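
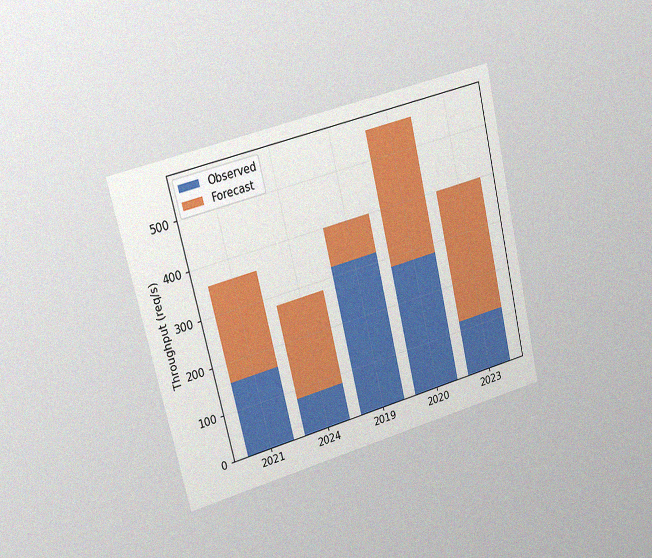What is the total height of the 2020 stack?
The chart is tilted about 14° counter-clockwise and viewed slightly from the left, with some photo noise. The 2020 stack's top reaches 560req/s on the y-axis.

560req/s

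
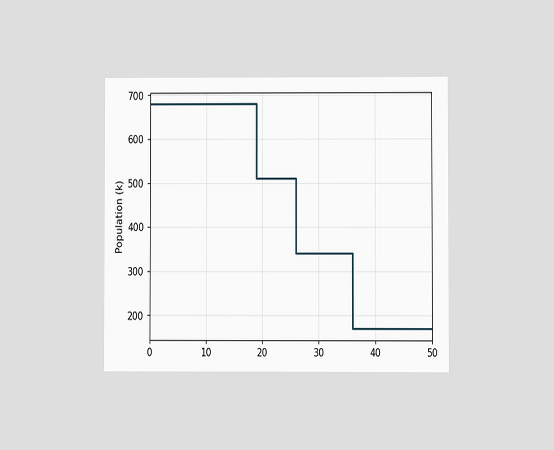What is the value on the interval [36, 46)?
The chart is viewed at a slight angle. On [36, 46) the step sits at 170k.

170k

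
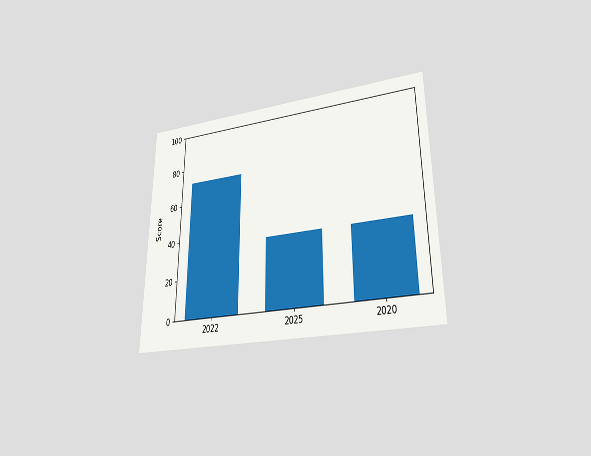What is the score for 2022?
72

The chart is viewed at a slight angle. Reading along the chart's y-axis, the 2022 bar reaches 72.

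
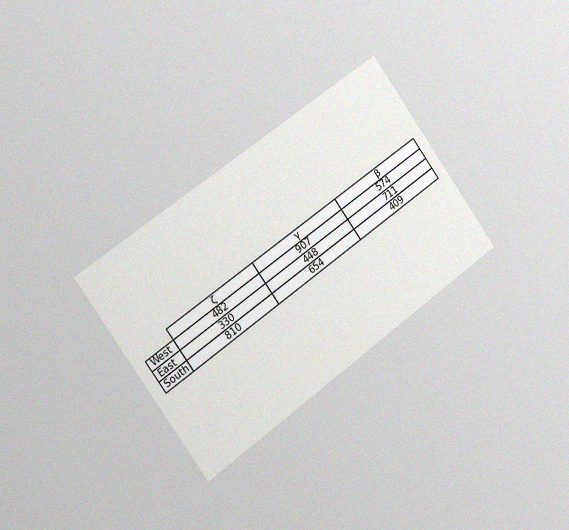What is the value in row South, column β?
The chart is tilted about 36° counter-clockwise and viewed slightly from the left, with some photo noise. The (South, β) cell reads 409.

409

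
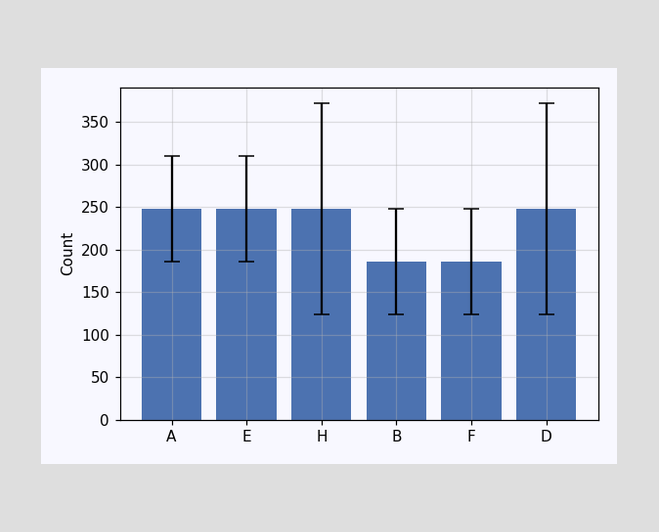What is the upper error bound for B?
The B bar's upper whisker reaches 248.

248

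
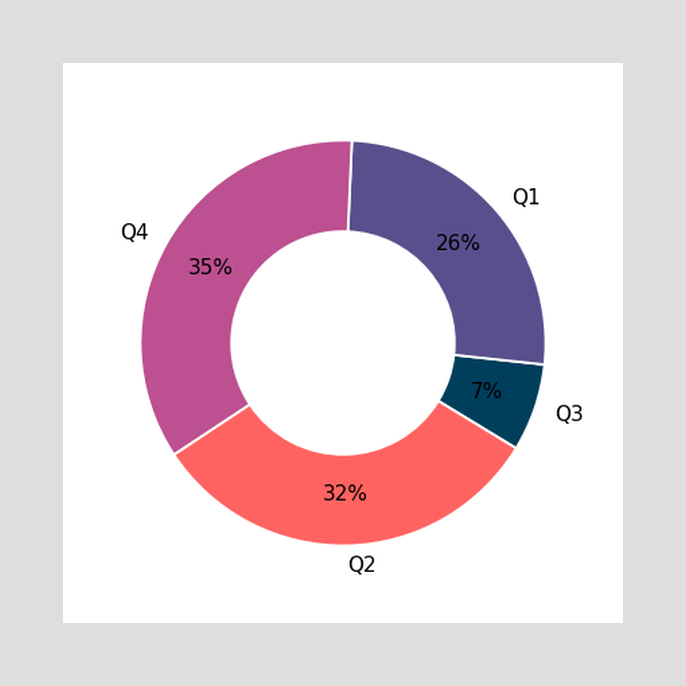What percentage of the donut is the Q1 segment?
The Q1 segment takes up 26% of the ring.

26%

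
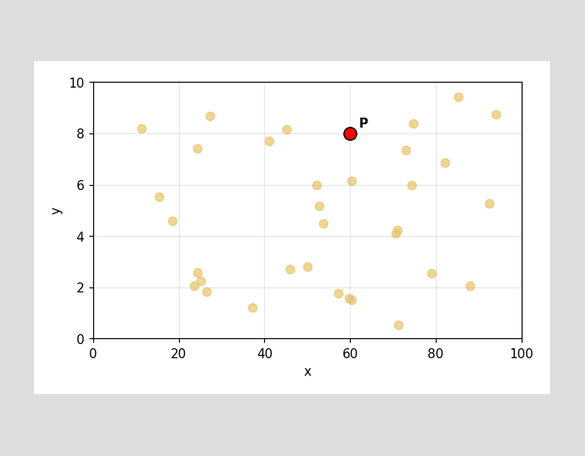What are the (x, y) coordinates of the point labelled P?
(60, 8)

Following the gridlines from P to each axis, P sits at (60, 8).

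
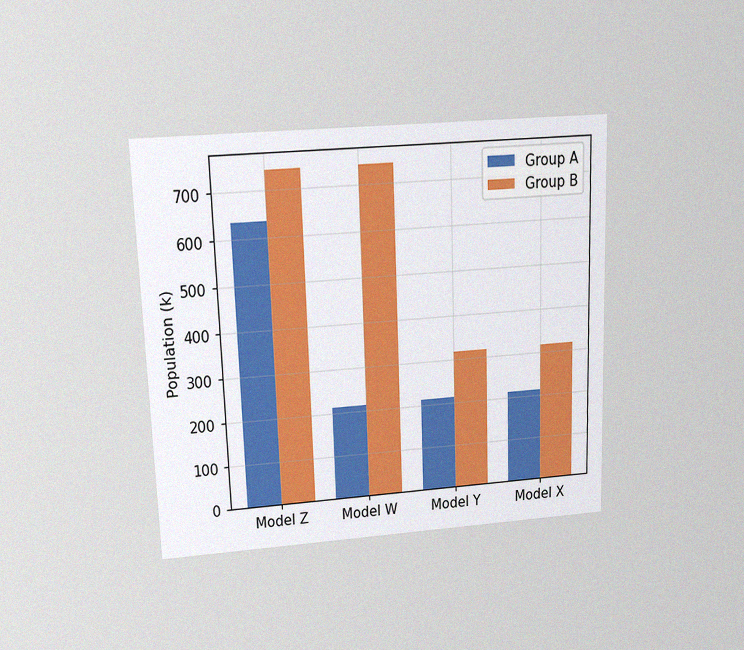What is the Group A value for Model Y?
The chart is viewed slightly from above, with some photo noise. The Group A bar at Model Y reaches 212k on the y-axis.

212k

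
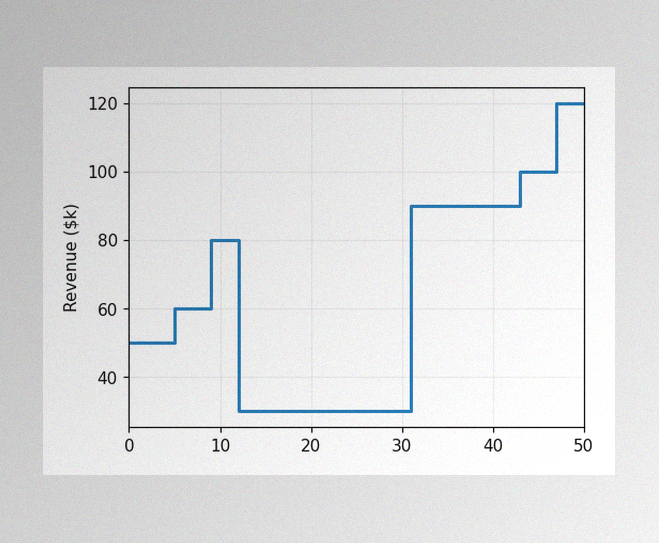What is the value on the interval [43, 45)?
The image has some photo noise and uneven lighting. On [43, 45) the step sits at $100k.

$100k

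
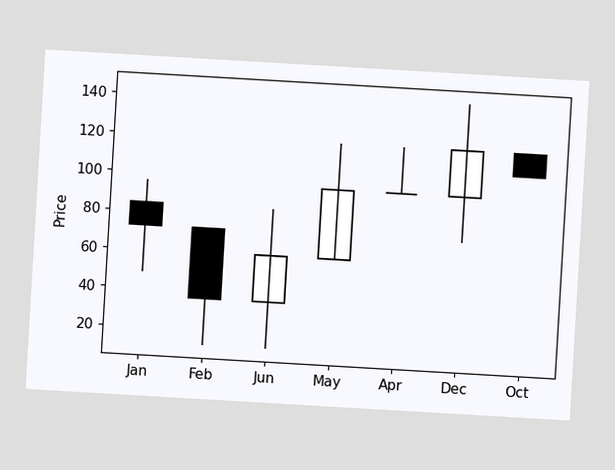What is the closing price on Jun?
The chart is tilted about 3° clockwise. The Jun candle closes at 60.

60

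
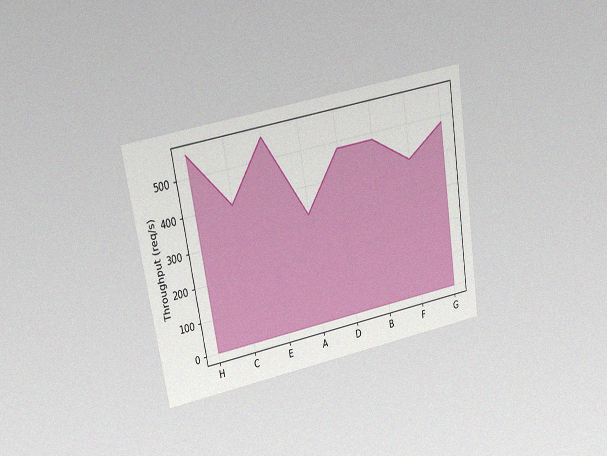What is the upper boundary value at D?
480req/s

The chart is tilted about 10° counter-clockwise and viewed at a slight angle, with some photo noise. At D the upper boundary is at 480req/s.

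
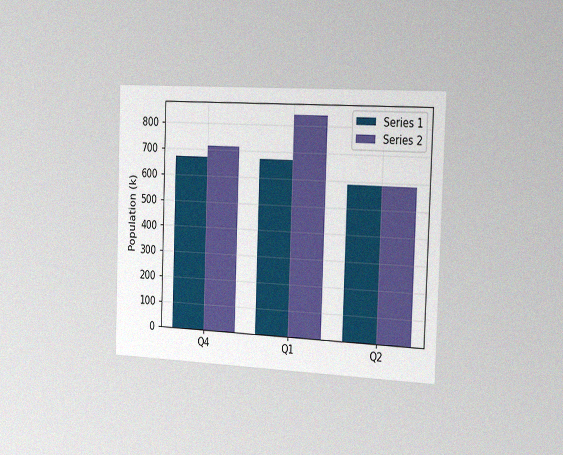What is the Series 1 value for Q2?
588k

The chart is tilted about 2° clockwise and viewed slightly from the right, with some photo noise. The Series 1 bar at Q2 reaches 588k on the y-axis.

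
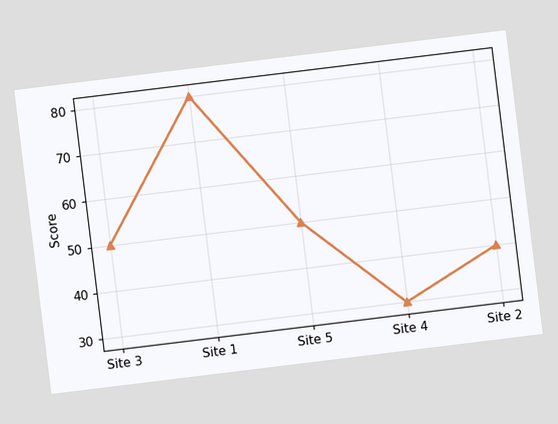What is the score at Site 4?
30

The chart is tilted about 7° counter-clockwise. At Site 4, the line is at 30.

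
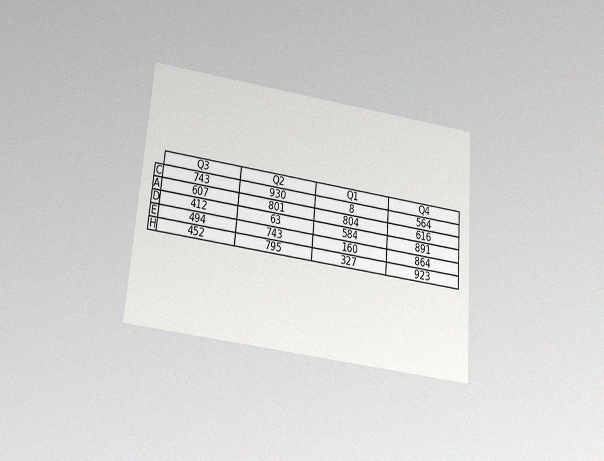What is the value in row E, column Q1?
The chart is tilted about 5° clockwise and viewed slightly from below, with some photo noise. The (E, Q1) cell reads 160.

160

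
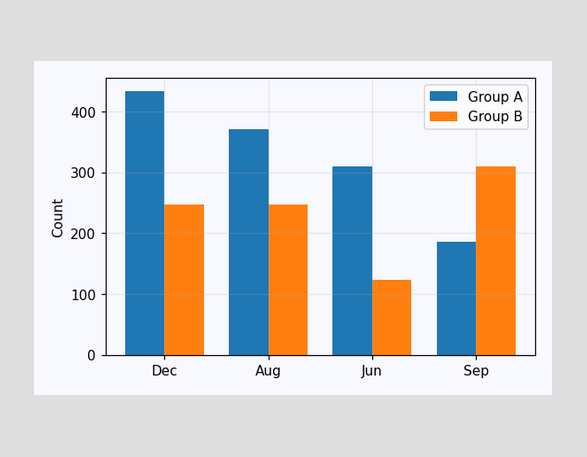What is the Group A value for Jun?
The Group A bar at Jun reaches 310 on the y-axis.

310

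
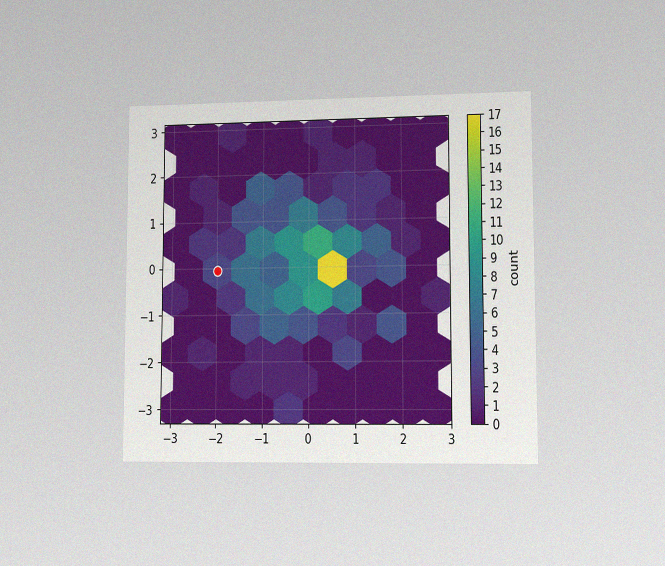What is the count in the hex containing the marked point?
The chart is viewed at a slight angle, with some photo noise. The marked hex reads 3 on the colorbar.

3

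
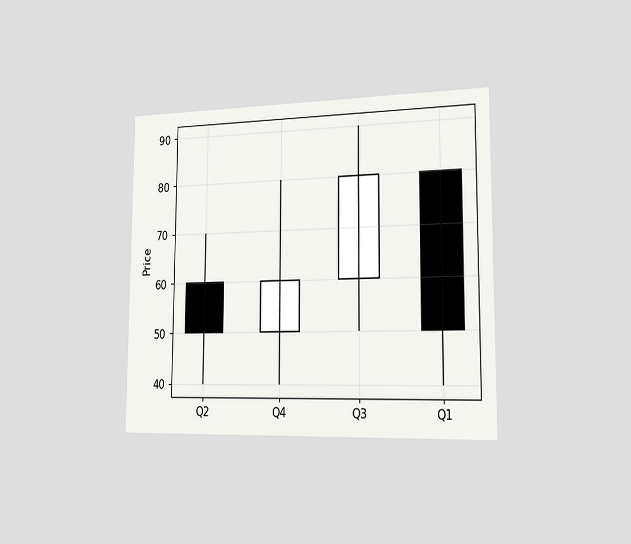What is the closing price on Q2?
50

The chart is viewed slightly from the right. The Q2 candle closes at 50.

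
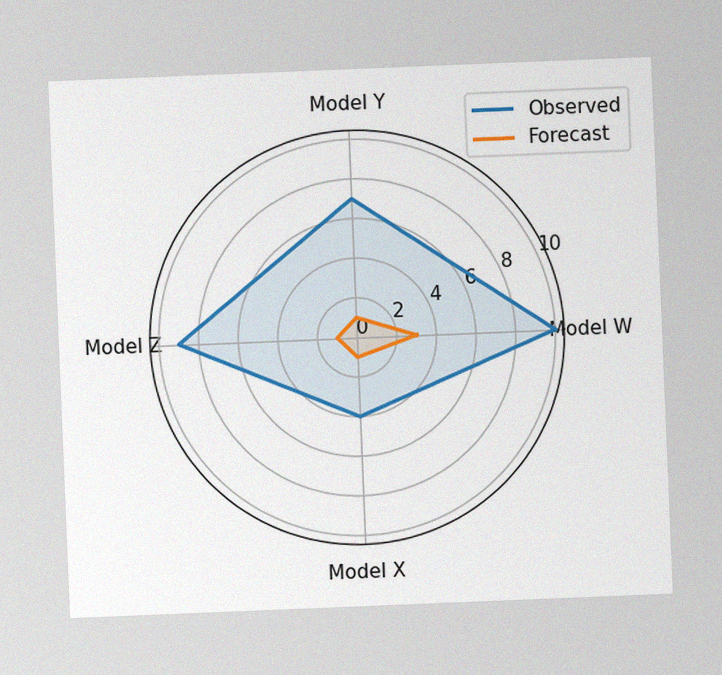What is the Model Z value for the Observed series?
The chart is tilted about 2° counter-clockwise, with some photo noise. On the Model Z axis, Observed reaches 9.

9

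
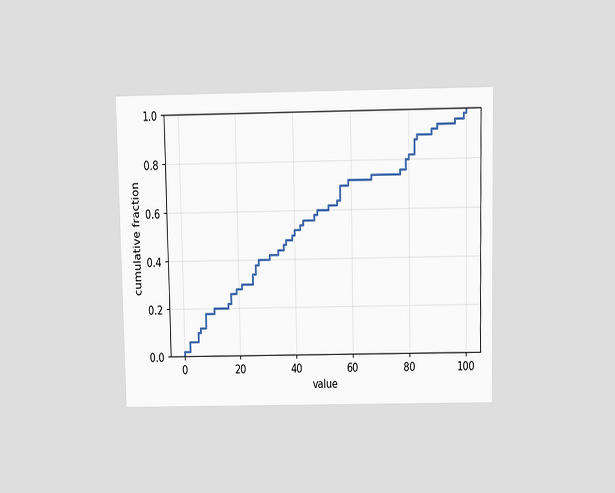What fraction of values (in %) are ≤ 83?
The chart is viewed slightly from above. At x=83 the ECDF step is at 90%.

90%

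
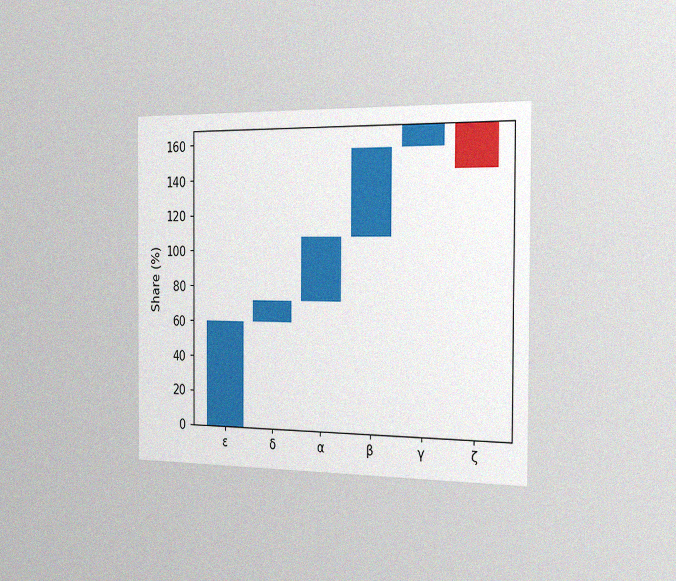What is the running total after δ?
The chart is viewed slightly from the right, with some photo noise. After δ the running total reaches 72%.

72%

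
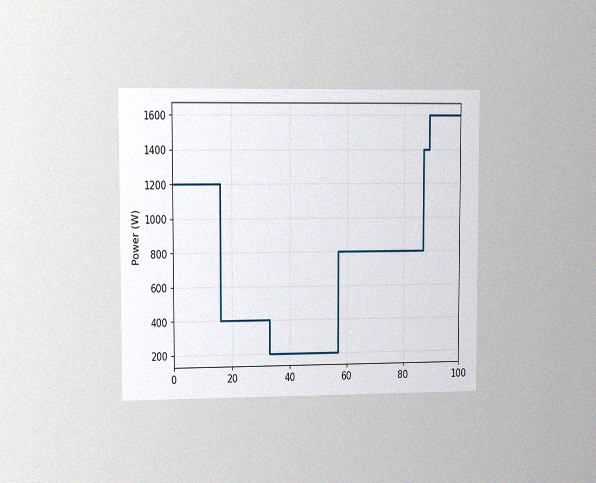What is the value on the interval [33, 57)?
200W

The chart is viewed slightly from the left, with some photo noise. On [33, 57) the step sits at 200W.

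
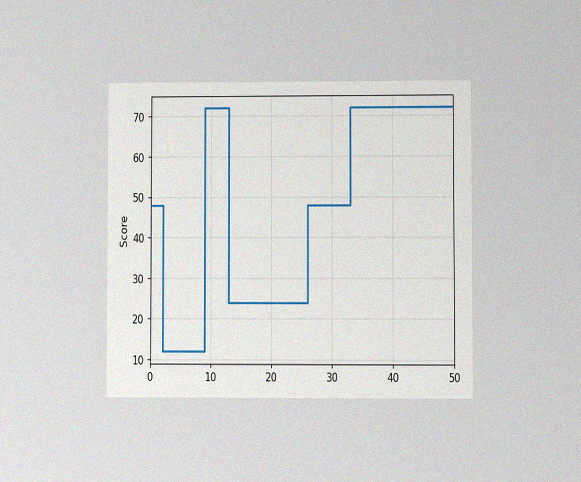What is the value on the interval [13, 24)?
24

The chart is viewed at a slight angle, with some photo noise. On [13, 24) the step sits at 24.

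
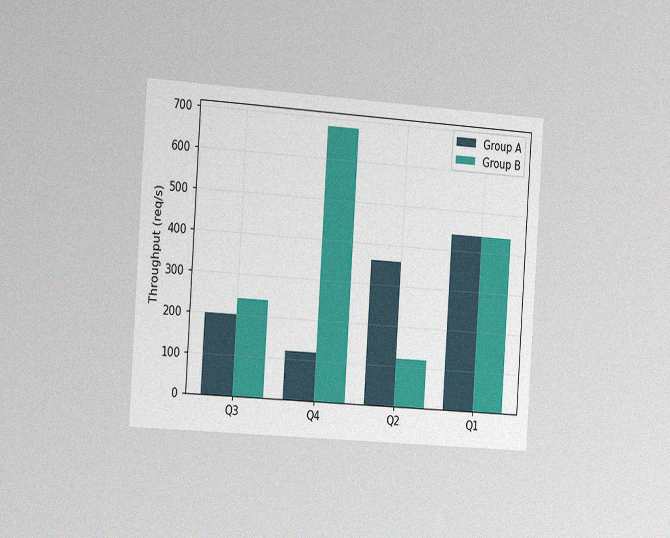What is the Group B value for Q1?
440req/s

The chart is tilted about 4° clockwise and viewed slightly from the left, with some photo noise. The Group B bar at Q1 reaches 440req/s on the y-axis.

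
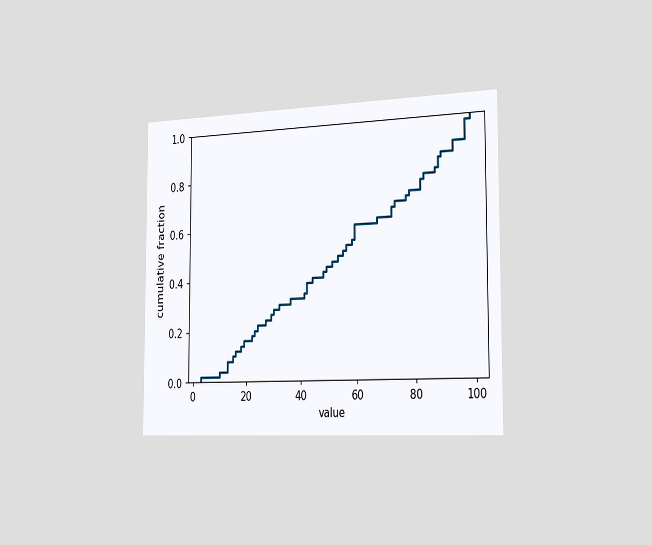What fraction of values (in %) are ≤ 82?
76%

The chart is viewed slightly from the right. At x=82 the ECDF step is at 76%.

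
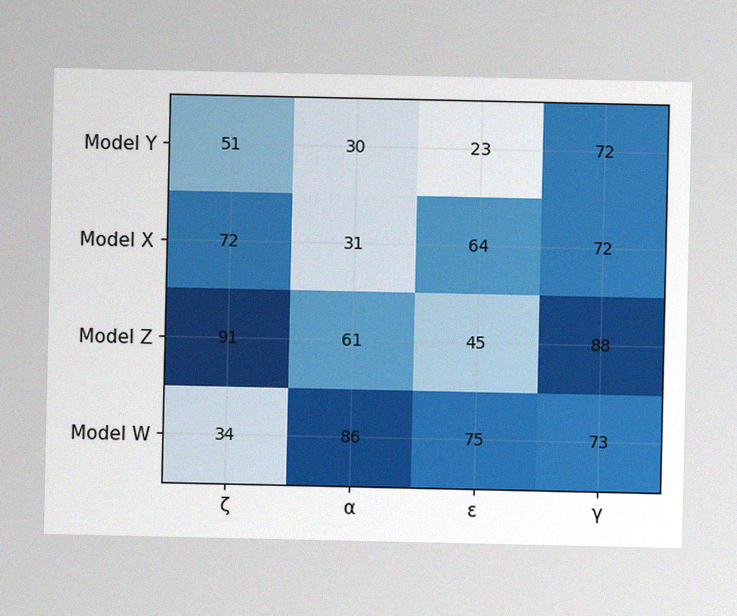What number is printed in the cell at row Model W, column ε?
75

The image has some photo noise and uneven lighting. The (Model W, ε) cell reads 75.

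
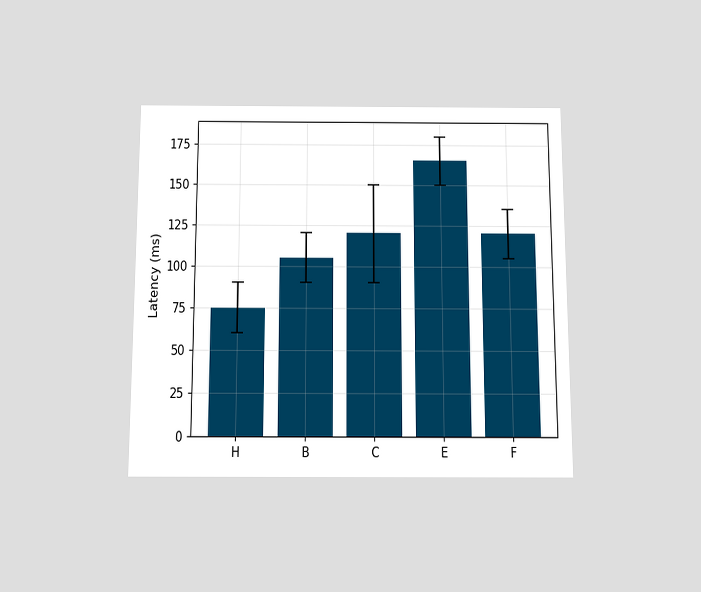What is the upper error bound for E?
The chart is viewed slightly from below. The E bar's upper whisker reaches 180ms.

180ms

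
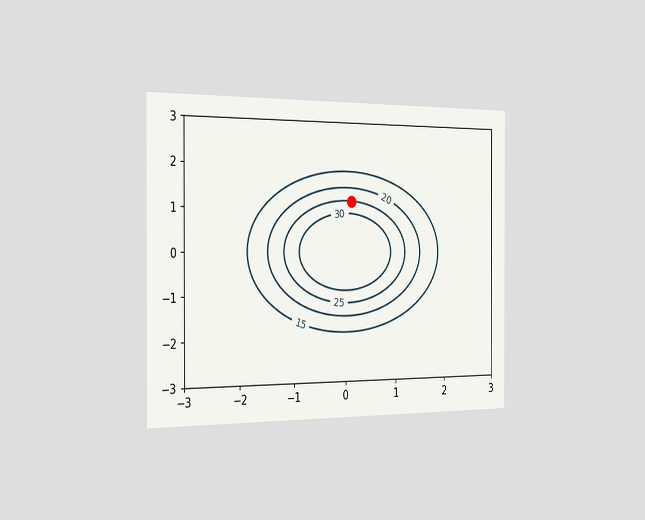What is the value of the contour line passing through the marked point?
25

The chart is viewed slightly from the left. The marked point sits on the contour labelled 25.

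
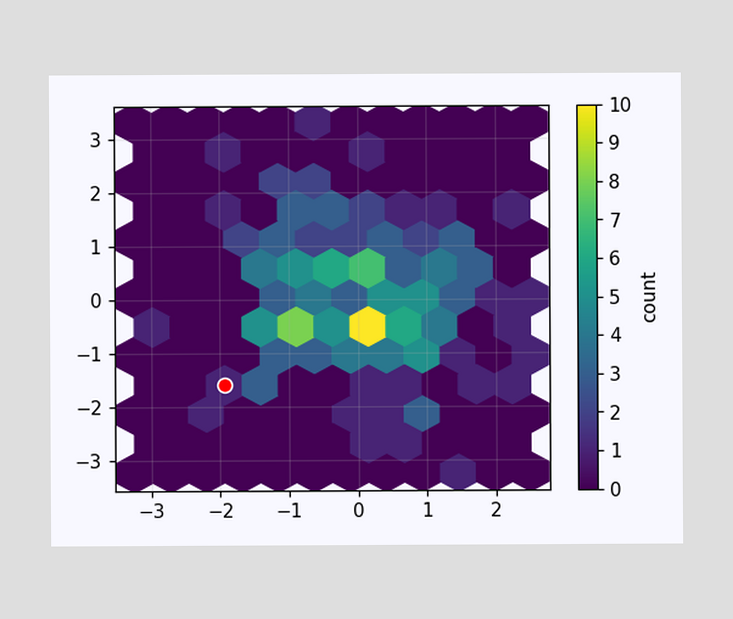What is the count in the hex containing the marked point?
1

The marked hex reads 1 on the colorbar.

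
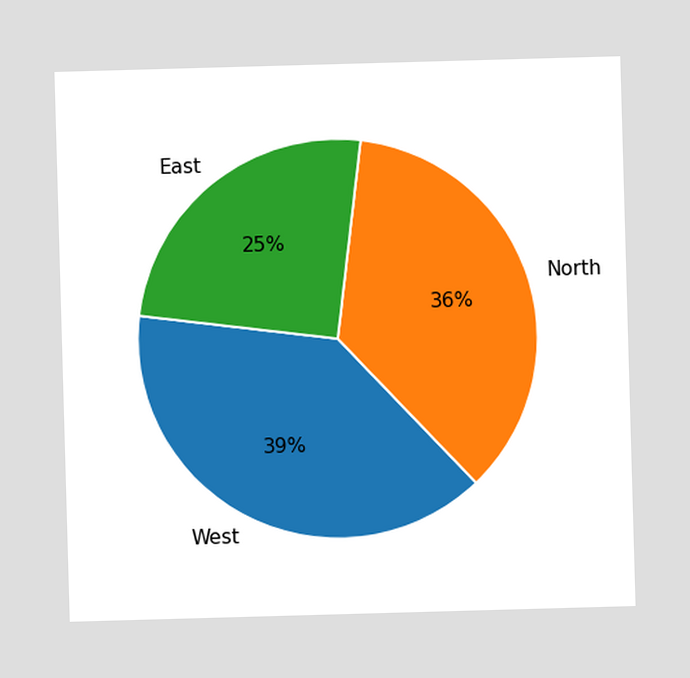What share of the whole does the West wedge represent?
The West slice takes up 39% of the pie.

39%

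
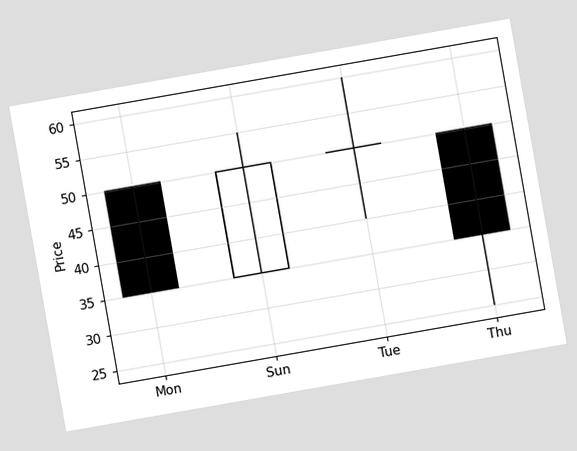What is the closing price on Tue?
The chart is tilted about 10° counter-clockwise. The Tue candle closes at 50.

50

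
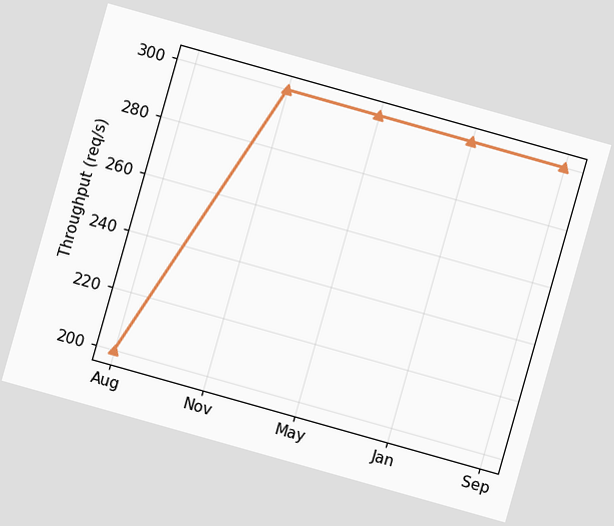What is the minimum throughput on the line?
200req/s

The chart is tilted about 16° clockwise. The lowest point is at Aug, and reading across to the y-axis gives 200req/s.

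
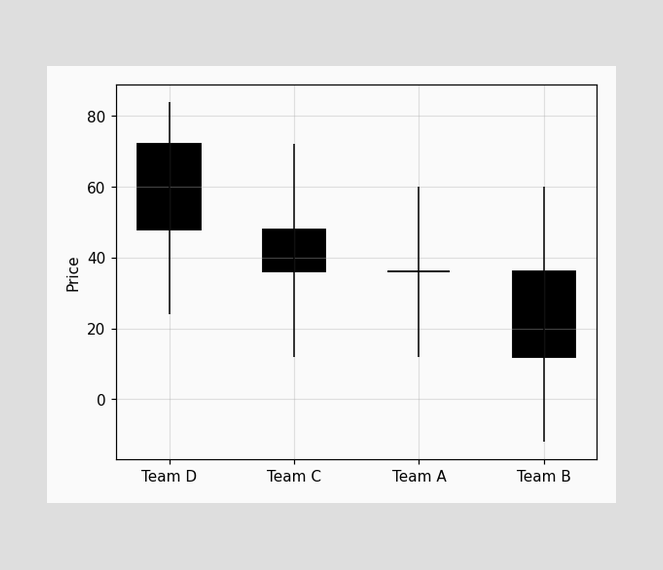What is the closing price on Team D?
The Team D candle closes at 48.

48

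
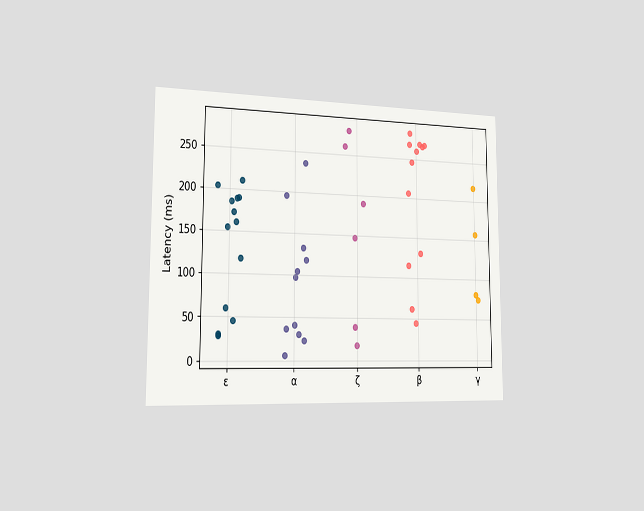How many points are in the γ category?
The chart is viewed slightly from the left. Counting the markers in the γ column gives 4.

4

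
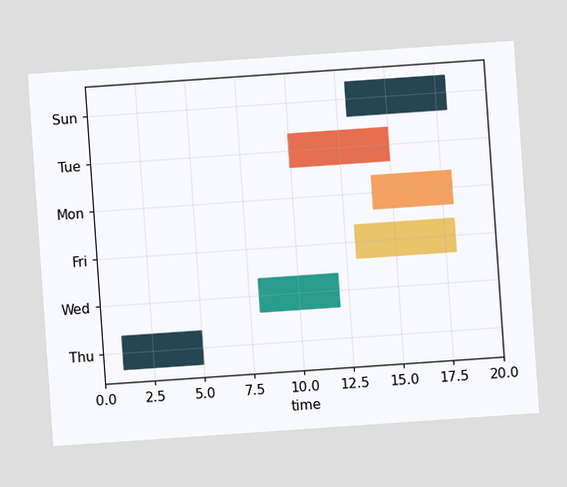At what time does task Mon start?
The chart is tilted about 4° counter-clockwise. The Mon bar begins at t=14.

14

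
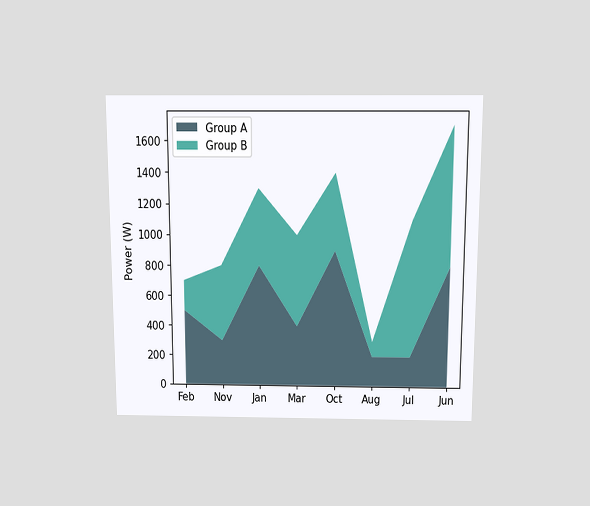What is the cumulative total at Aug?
The chart is viewed slightly from above. The stacked total at Aug reaches 300W.

300W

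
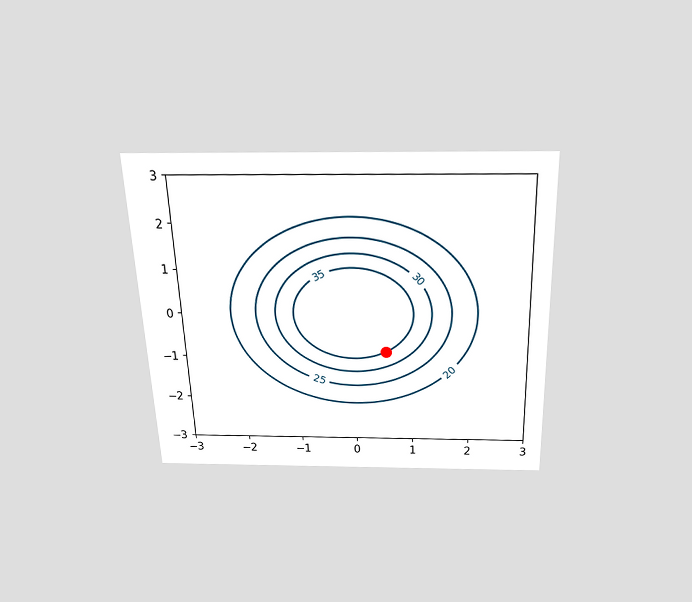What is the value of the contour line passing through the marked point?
The chart is tilted about 2° counter-clockwise and viewed slightly from above. The marked point sits on the contour labelled 35.

35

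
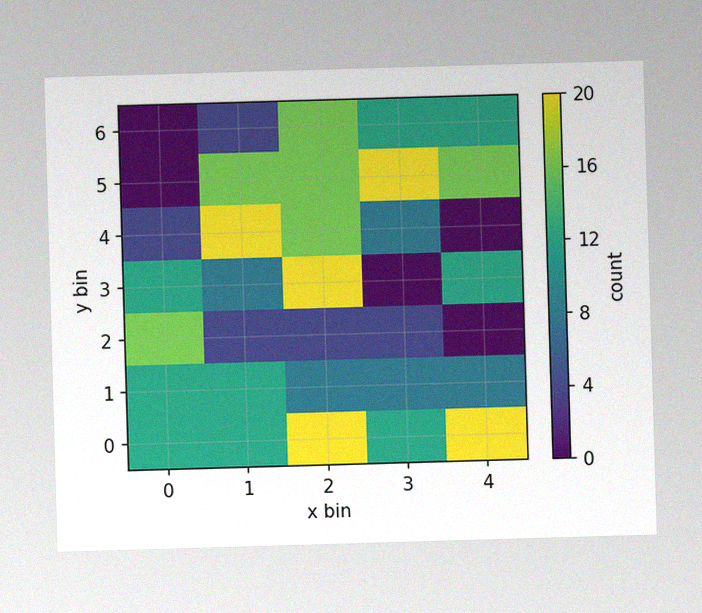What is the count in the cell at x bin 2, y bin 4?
16

The image has some photo noise and uneven lighting. Matching the cell (2, 4) against the colorbar gives 16.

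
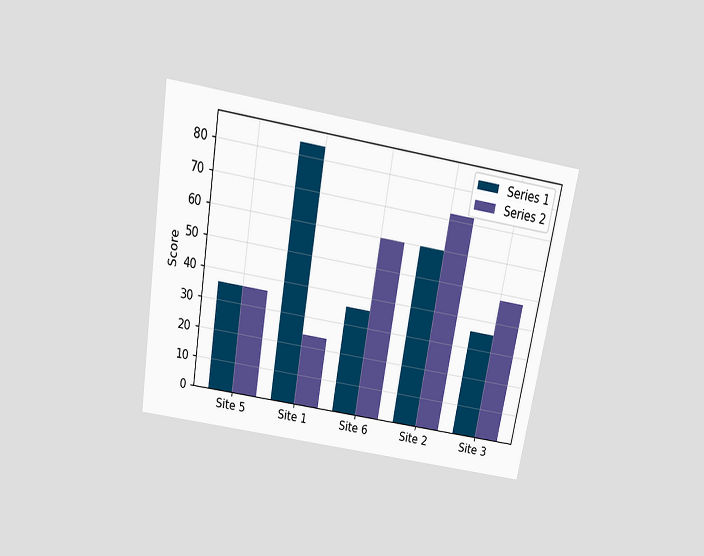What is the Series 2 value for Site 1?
24

The chart is tilted about 10° clockwise and viewed slightly from above. The Series 2 bar at Site 1 reaches 24 on the y-axis.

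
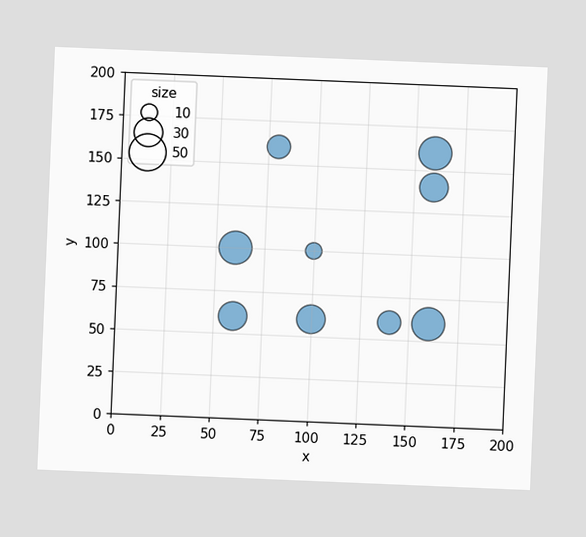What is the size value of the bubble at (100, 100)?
The chart is tilted about 2° clockwise. Matching the bubble at (100, 100) against the size legend gives 10.

10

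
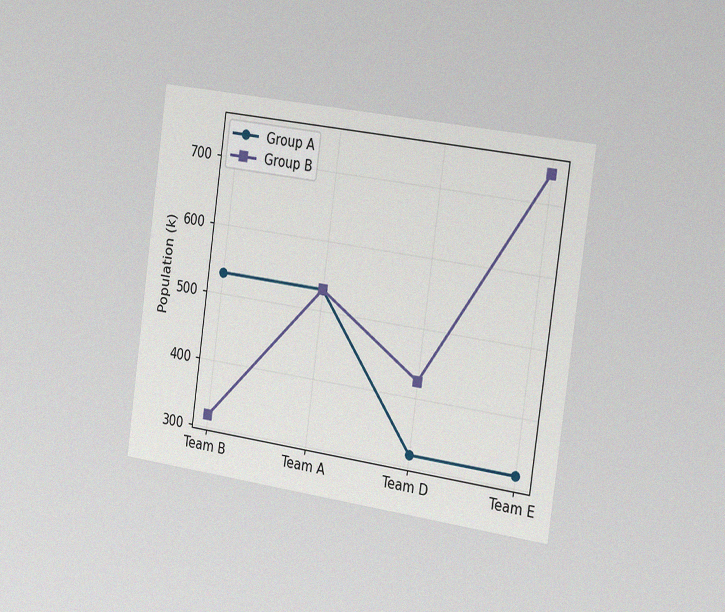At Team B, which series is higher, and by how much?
The chart is tilted about 8° clockwise and viewed slightly from the right, with some photo noise. At Team B, Group A sits above the other line by 212k.

Group A, by 212k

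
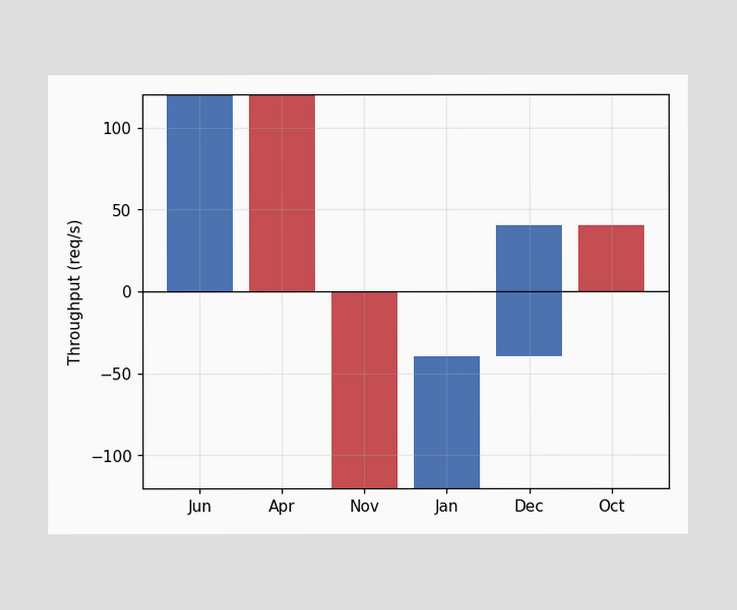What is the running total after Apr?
0req/s

After Apr the running total reaches 0req/s.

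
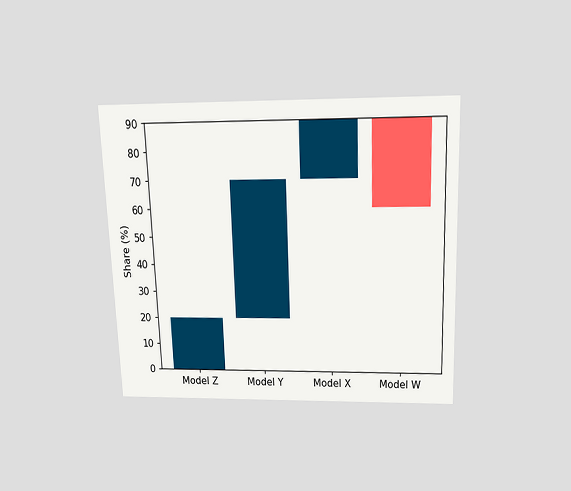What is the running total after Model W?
60%

The chart is tilted about 2° counter-clockwise and viewed slightly from above. After Model W the running total reaches 60%.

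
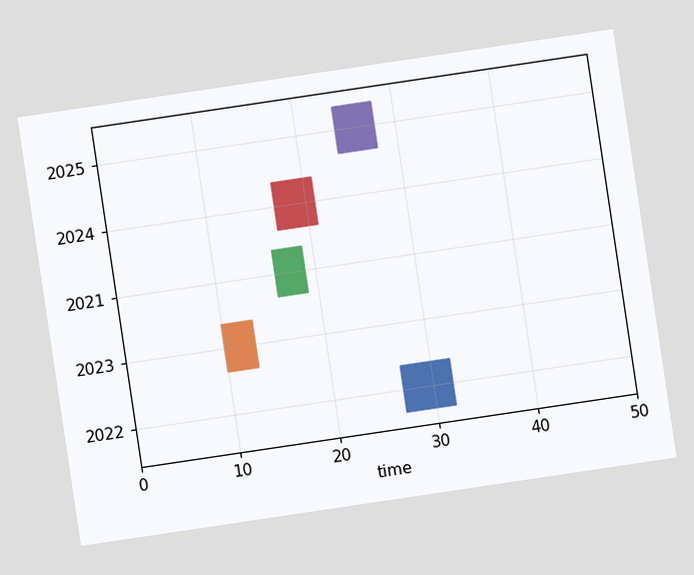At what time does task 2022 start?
27

The chart is tilted about 8° counter-clockwise. The 2022 bar begins at t=27.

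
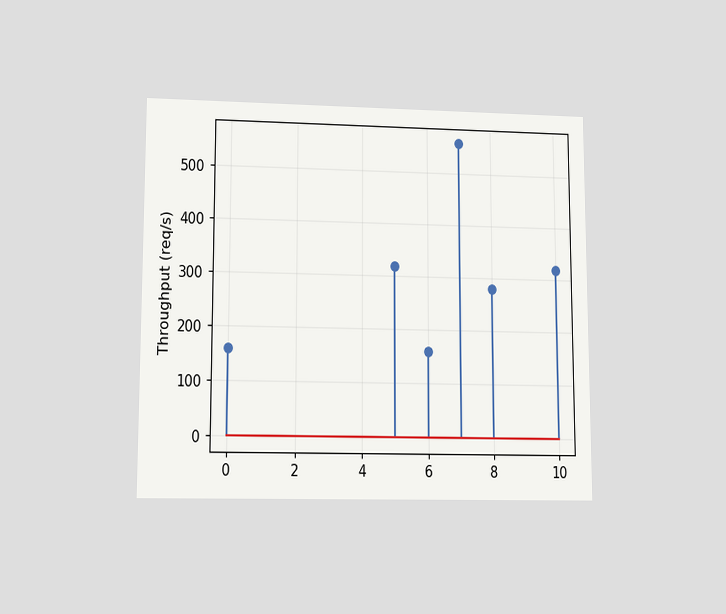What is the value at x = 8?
280req/s

The chart is viewed at a slight angle. The stem at x=8 reaches 280req/s.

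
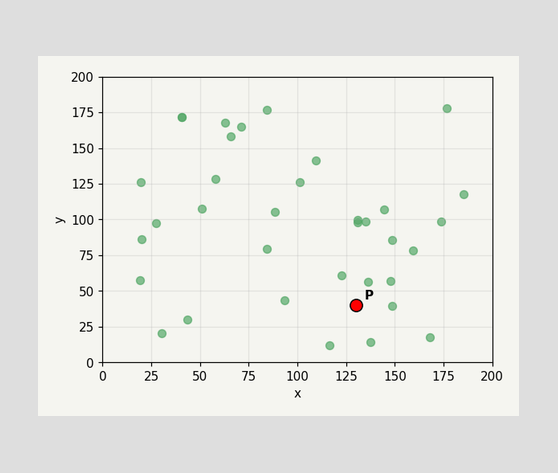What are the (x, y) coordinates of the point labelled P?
(130, 40)

Following the gridlines from P to each axis, P sits at (130, 40).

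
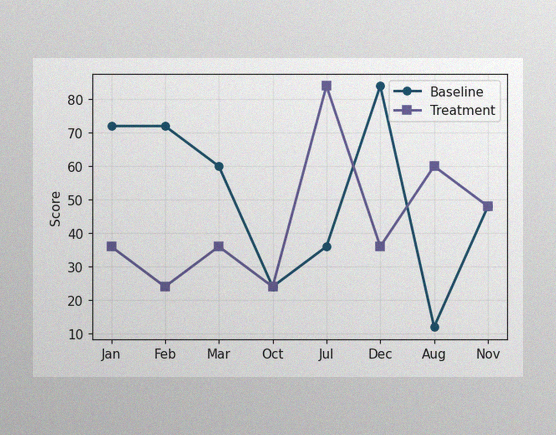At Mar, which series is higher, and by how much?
Baseline, by 24

The image has some photo noise and uneven lighting. At Mar, Baseline sits above the other line by 24.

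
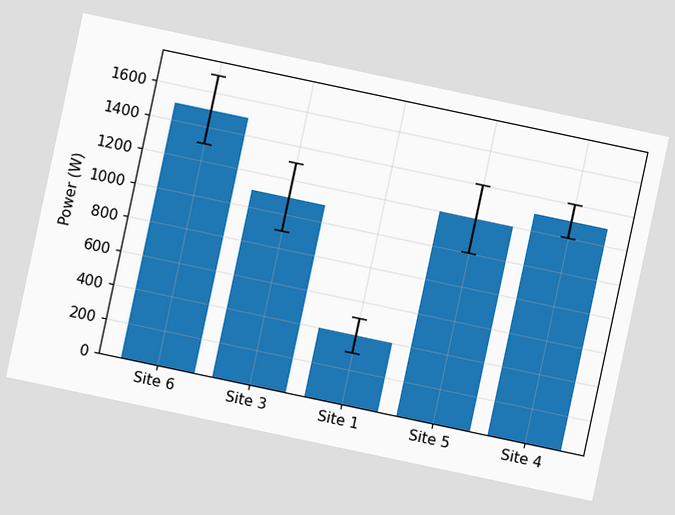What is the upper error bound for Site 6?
1700W

The chart is tilted about 12° clockwise. The Site 6 bar's upper whisker reaches 1700W.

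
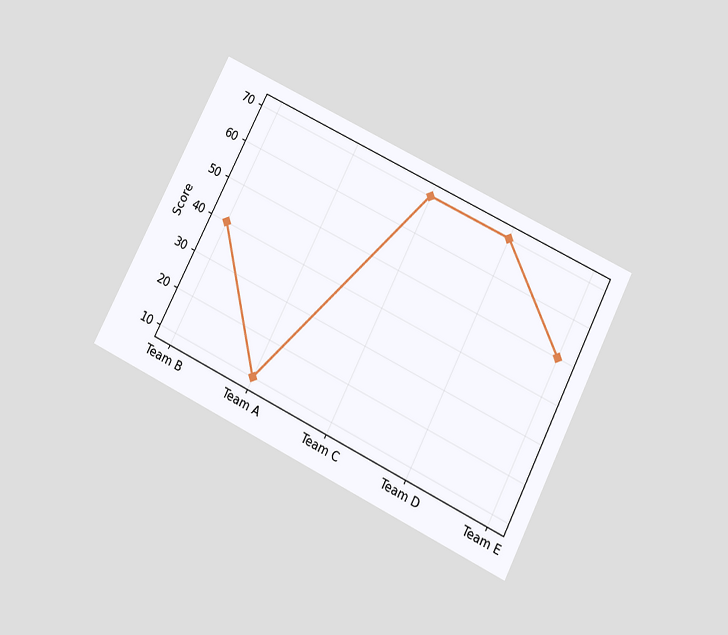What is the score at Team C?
The chart is tilted about 27° clockwise and viewed slightly from below. At Team C, the line is at 70.

70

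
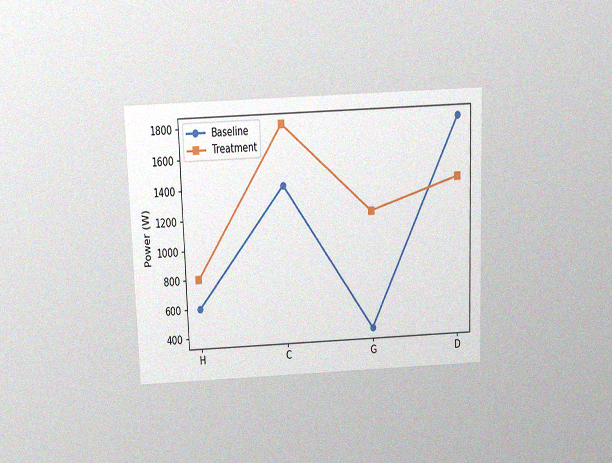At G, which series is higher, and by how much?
Treatment, by 800W

The chart is tilted about 2° counter-clockwise and viewed slightly from above, with some photo noise. At G, Treatment sits above the other line by 800W.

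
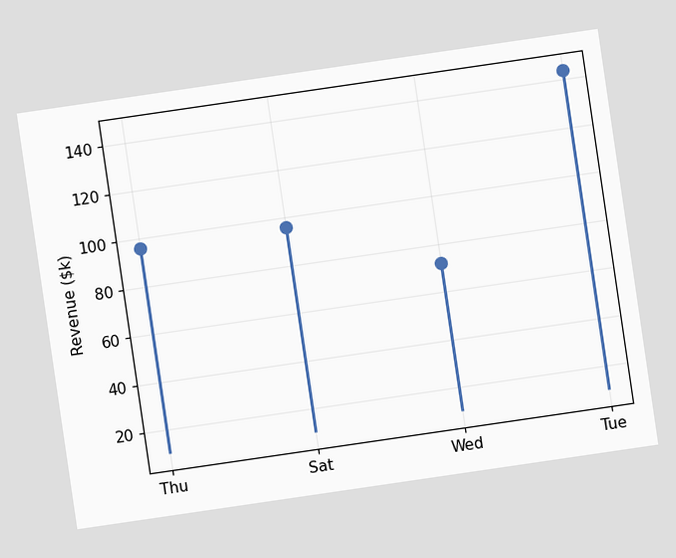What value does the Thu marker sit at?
The chart is tilted about 8° counter-clockwise. The Thu marker sits at $96k.

$96k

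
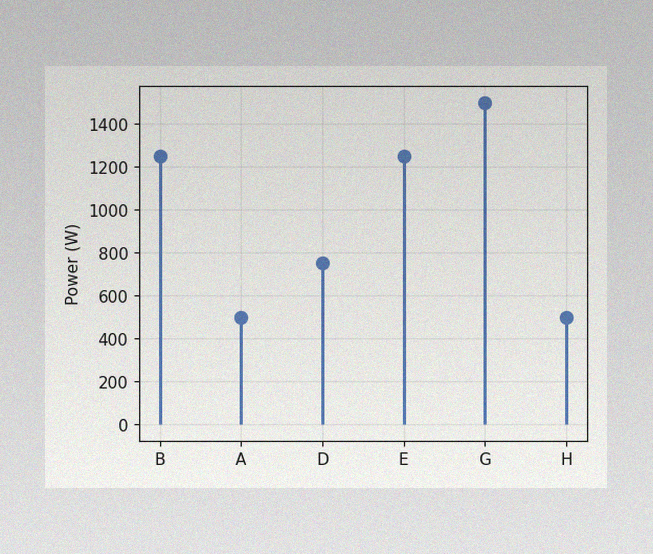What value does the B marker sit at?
The image has some photo noise and uneven lighting. The B marker sits at 1250W.

1250W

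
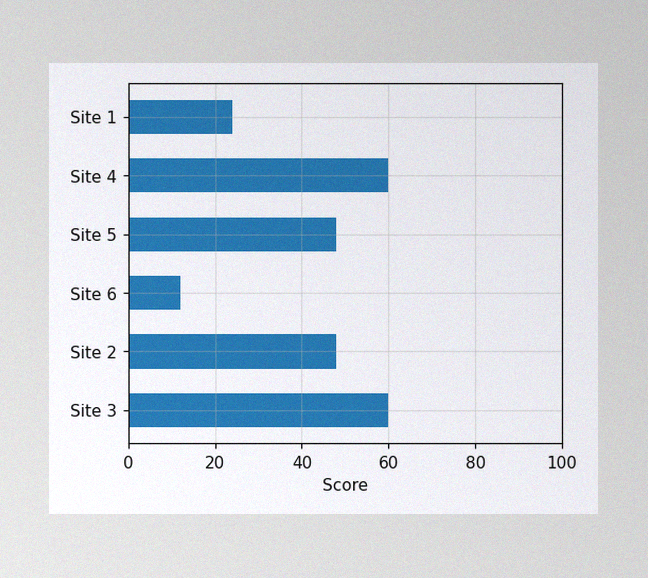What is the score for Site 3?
60

The image has some photo noise and uneven lighting. Reading along the chart's x-axis, the Site 3 bar reaches 60.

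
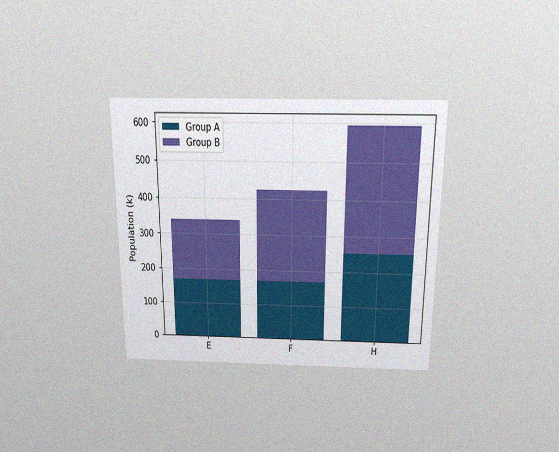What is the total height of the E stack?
The chart is viewed slightly from above, with some photo noise. The E stack's top reaches 340k on the y-axis.

340k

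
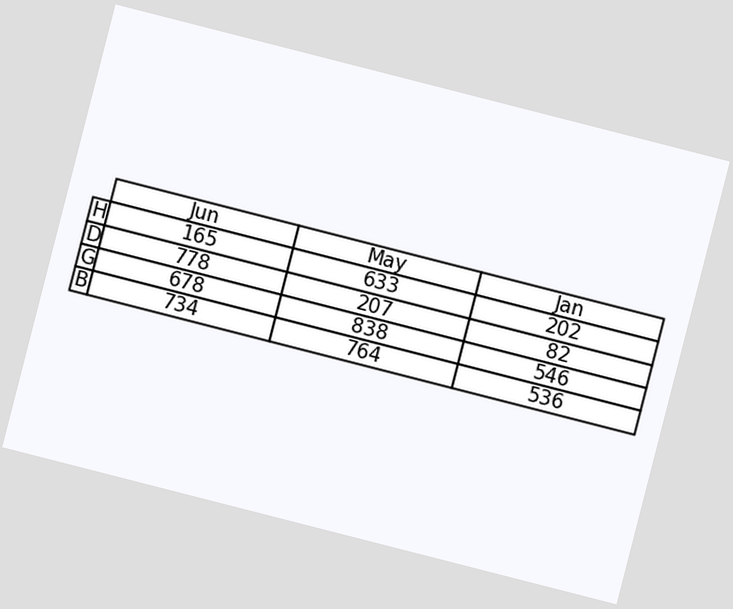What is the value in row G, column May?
The chart is tilted about 14° clockwise. The (G, May) cell reads 838.

838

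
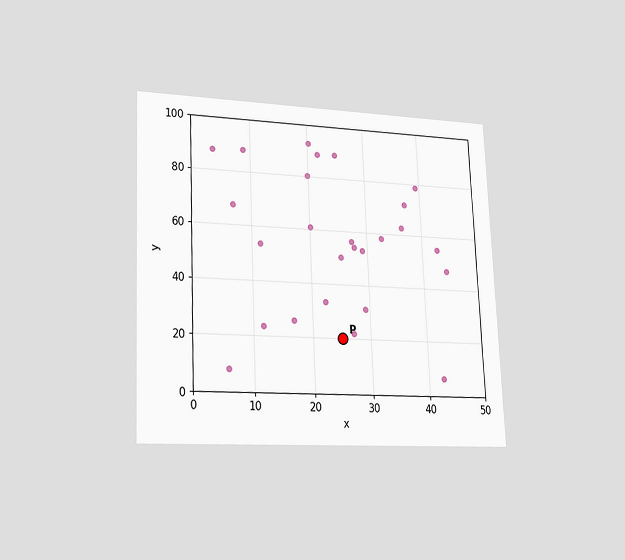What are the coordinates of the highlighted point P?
The chart is tilted about 2° counter-clockwise and viewed slightly from the left. Following the gridlines from P to each axis, P sits at (25, 20).

(25, 20)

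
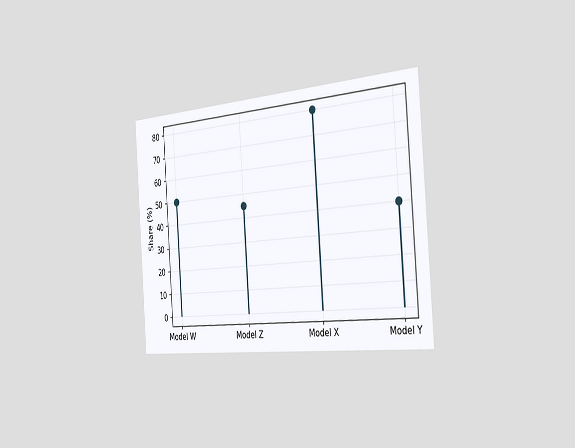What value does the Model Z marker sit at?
45%

The chart is tilted about 4° counter-clockwise and viewed slightly from the right. The Model Z marker sits at 45%.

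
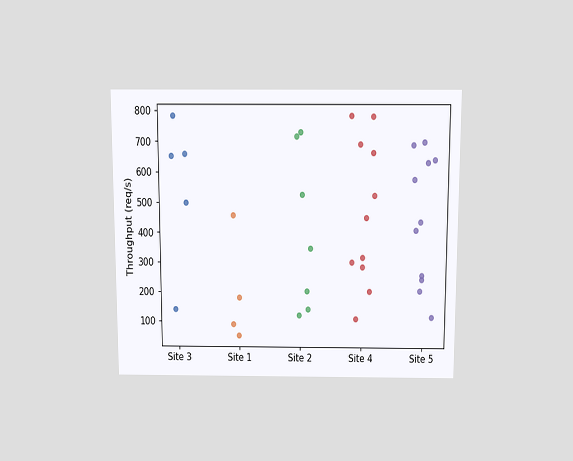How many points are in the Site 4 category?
The chart is viewed slightly from above. Counting the markers in the Site 4 column gives 11.

11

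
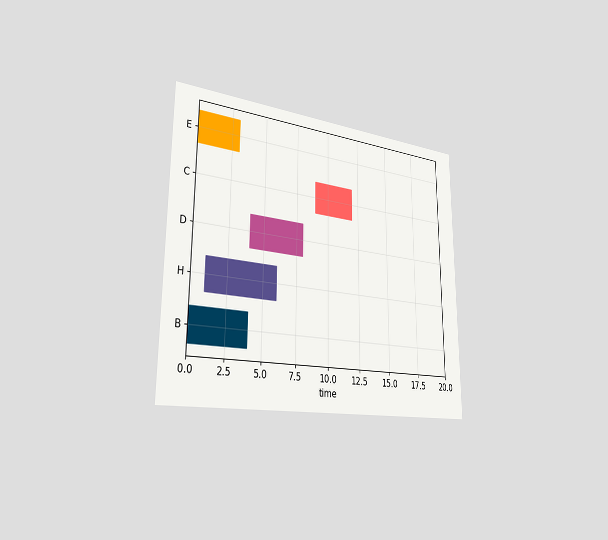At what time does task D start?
The chart is viewed slightly from the left. The D bar begins at t=4.

4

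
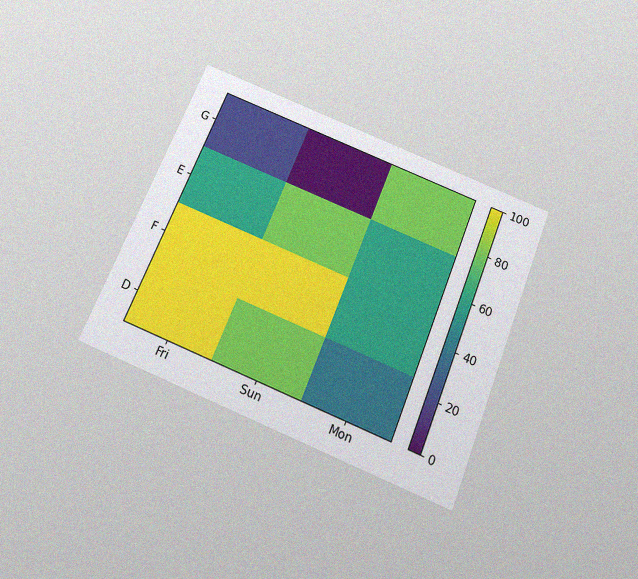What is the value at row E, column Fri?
60

The chart is tilted about 22° clockwise and viewed slightly from below, with some photo noise. Matching cell (E, Fri) against the colorbar gives 60.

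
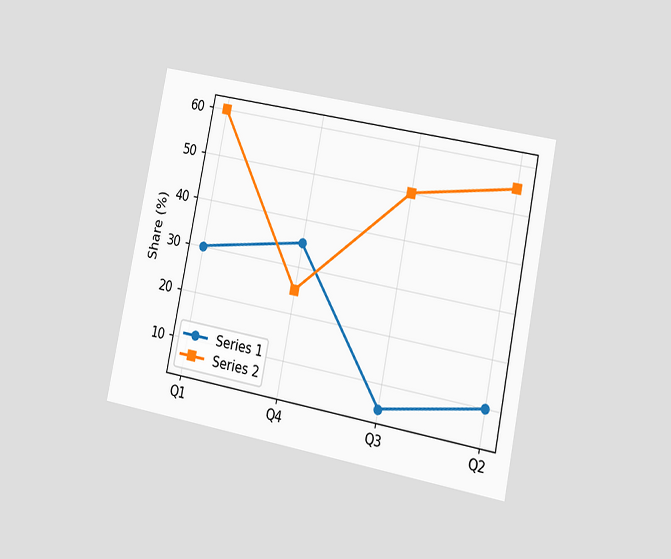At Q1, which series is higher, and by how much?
Series 2, by 30%

The chart is tilted about 11° clockwise and viewed at a slight angle. At Q1, Series 2 sits above the other line by 30%.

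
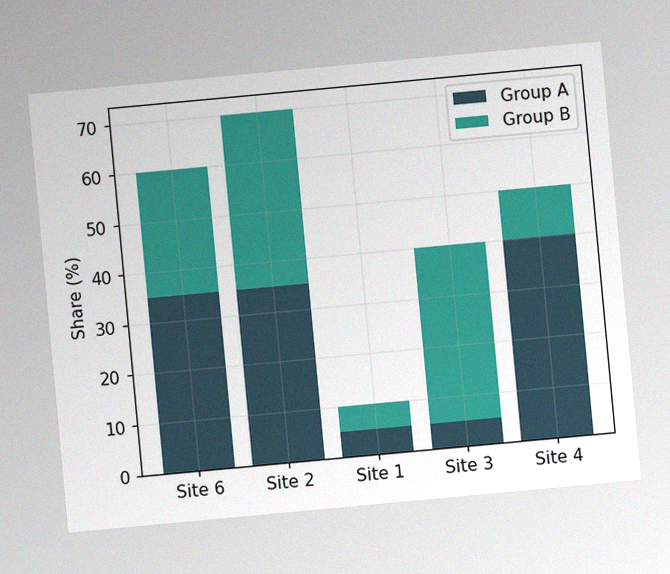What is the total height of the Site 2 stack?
70%

The chart is tilted about 5° counter-clockwise, with some photo noise. The Site 2 stack's top reaches 70% on the y-axis.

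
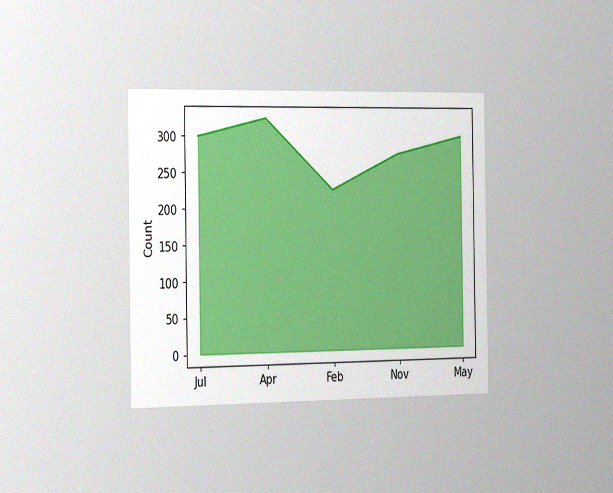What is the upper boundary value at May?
The chart is viewed slightly from the left, with some photo noise. At May the upper boundary is at 300.

300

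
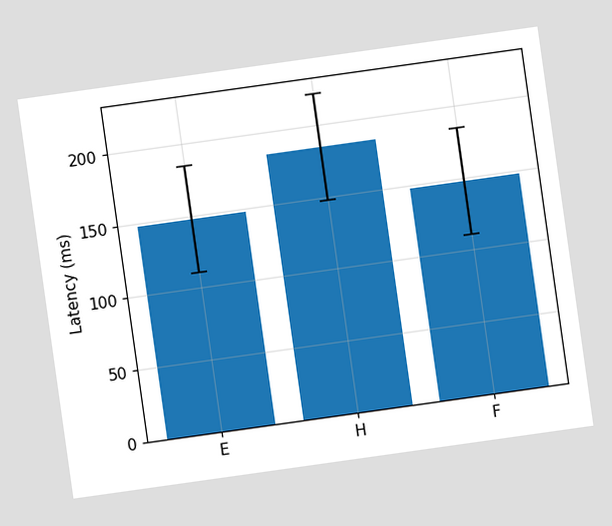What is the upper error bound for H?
222ms

The chart is tilted about 8° counter-clockwise. The H bar's upper whisker reaches 222ms.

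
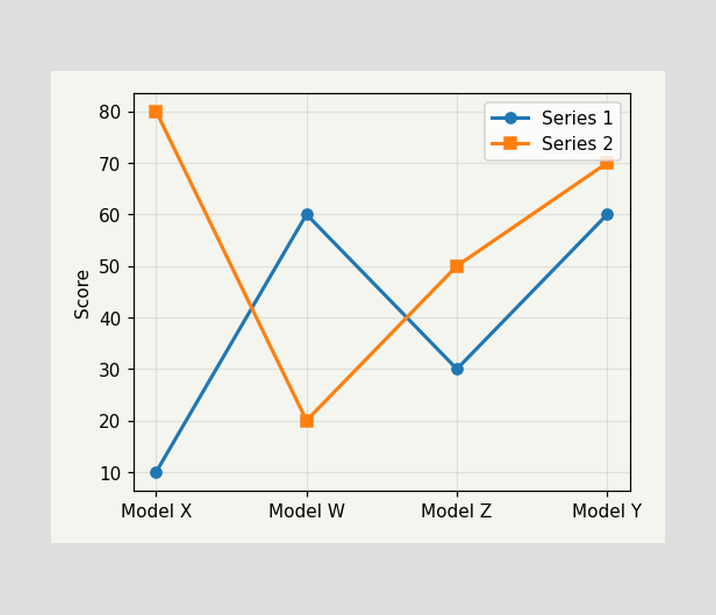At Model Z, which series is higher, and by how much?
Series 2, by 20

At Model Z, Series 2 sits above the other line by 20.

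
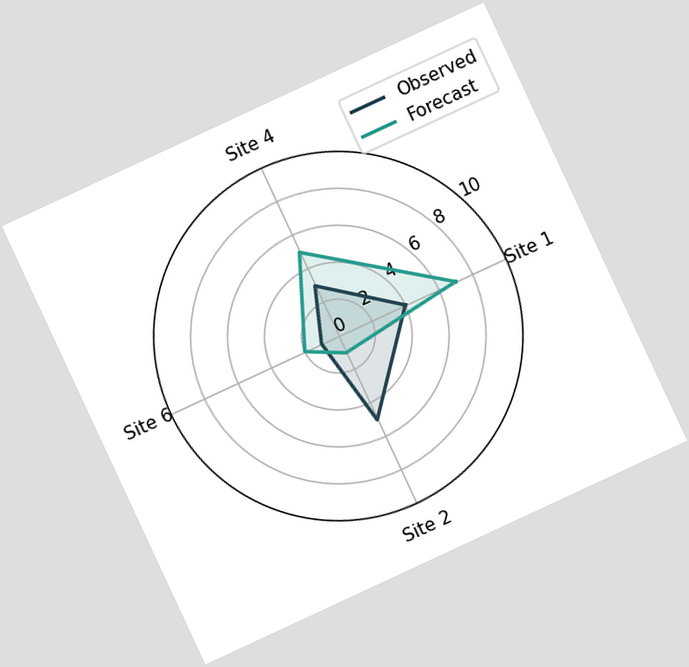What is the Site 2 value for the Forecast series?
The chart is tilted about 25° counter-clockwise. On the Site 2 axis, Forecast reaches 1.

1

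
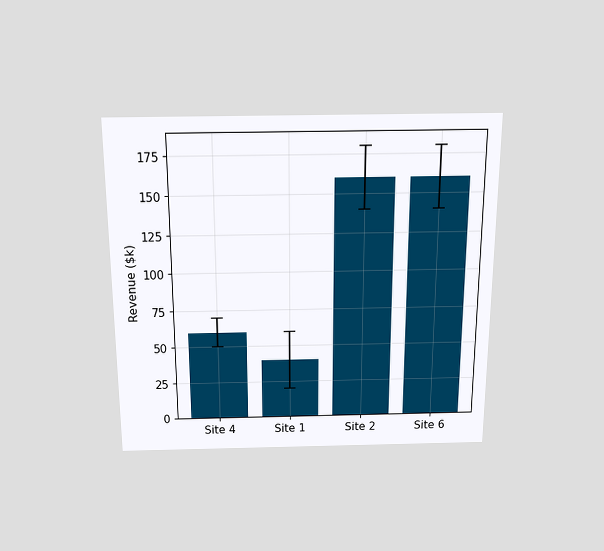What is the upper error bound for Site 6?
$180k

The chart is viewed slightly from above. The Site 6 bar's upper whisker reaches $180k.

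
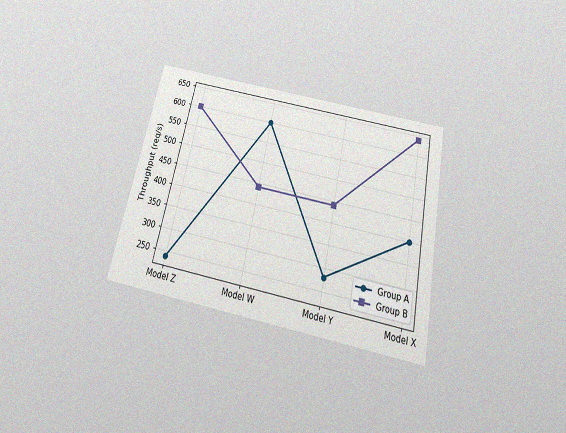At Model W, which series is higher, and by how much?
The chart is tilted about 12° clockwise and viewed slightly from below, with some photo noise. At Model W, Group A sits above the other line by 160req/s.

Group A, by 160req/s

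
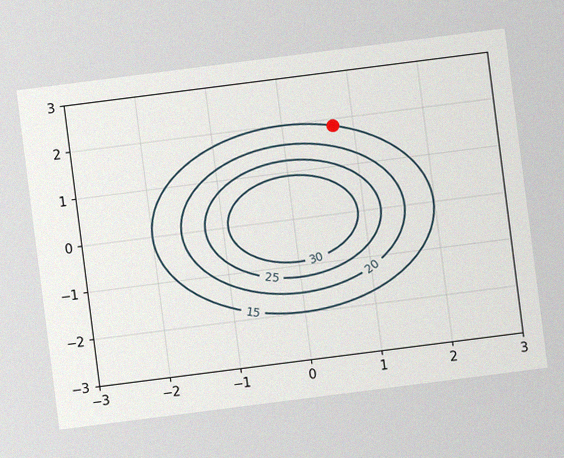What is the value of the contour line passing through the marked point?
The chart is tilted about 7° counter-clockwise, with some photo noise. The marked point sits on the contour labelled 15.

15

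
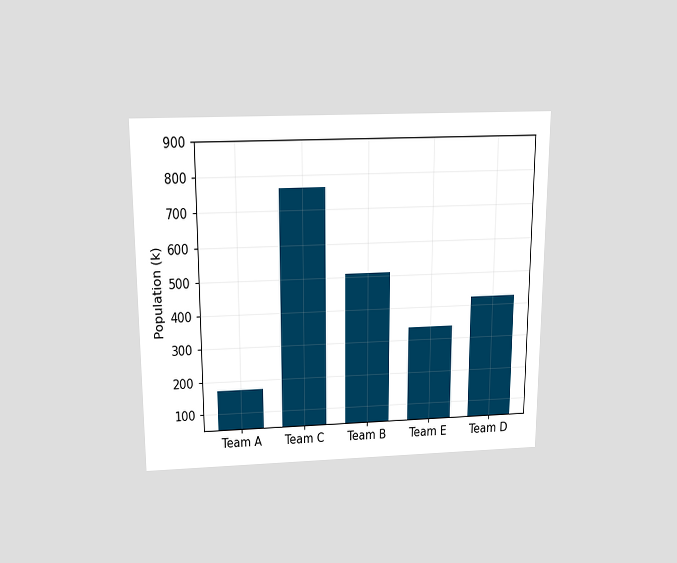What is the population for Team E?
340k

The chart is viewed slightly from above. Reading along the chart's y-axis, the Team E bar reaches 340k.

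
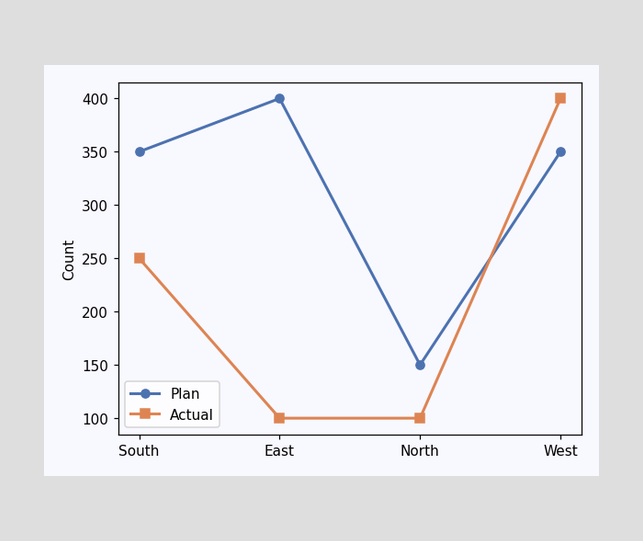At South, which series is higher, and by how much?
Plan, by 100

At South, Plan sits above the other line by 100.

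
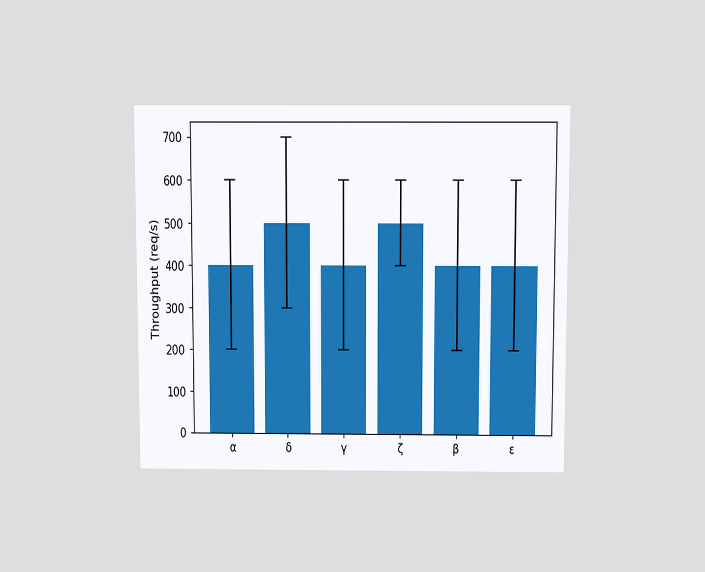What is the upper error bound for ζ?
600req/s

The chart is viewed slightly from above. The ζ bar's upper whisker reaches 600req/s.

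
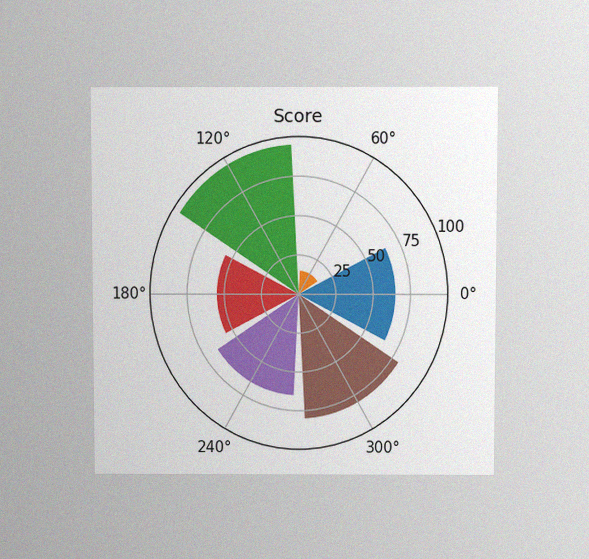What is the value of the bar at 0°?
65

The chart is viewed slightly from above, with some photo noise. The bar at 0° reaches 65 on the radial axis.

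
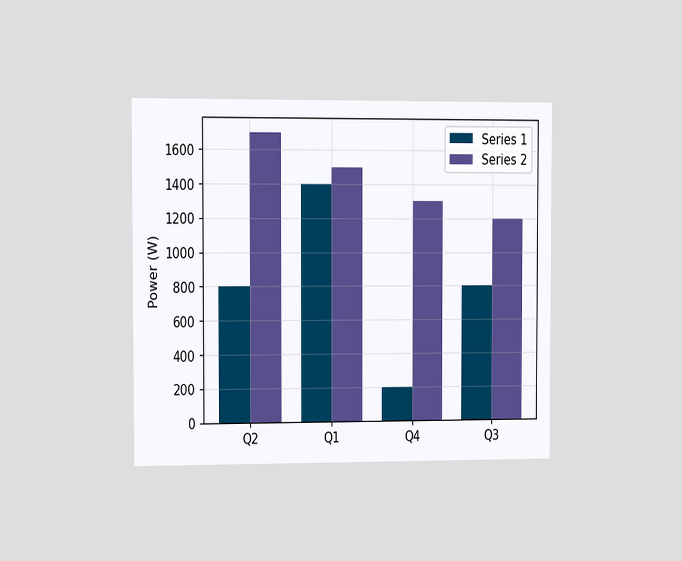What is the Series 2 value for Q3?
1200W

The chart is viewed slightly from the left. The Series 2 bar at Q3 reaches 1200W on the y-axis.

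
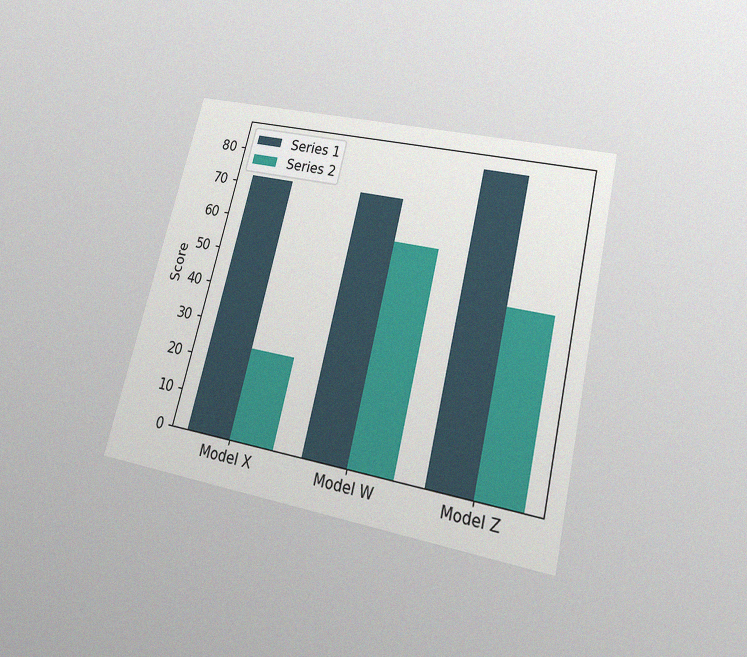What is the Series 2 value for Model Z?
48

The chart is tilted about 14° clockwise and viewed slightly from below, with some photo noise. The Series 2 bar at Model Z reaches 48 on the y-axis.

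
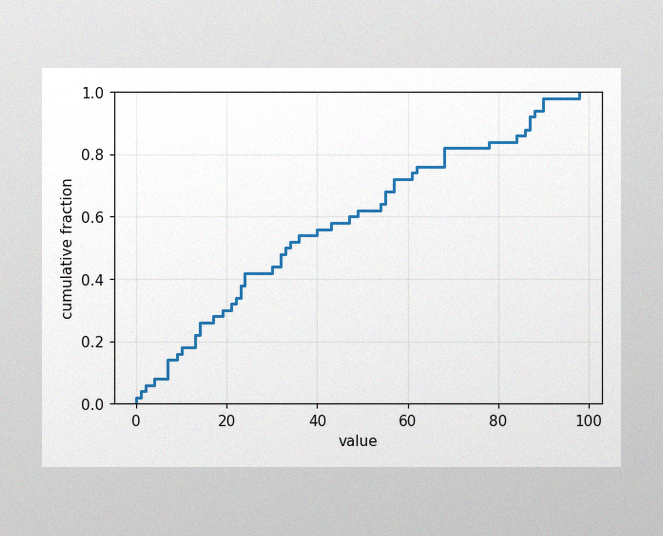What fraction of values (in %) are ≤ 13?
The image has some photo noise and uneven lighting. At x=13 the ECDF step is at 22%.

22%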